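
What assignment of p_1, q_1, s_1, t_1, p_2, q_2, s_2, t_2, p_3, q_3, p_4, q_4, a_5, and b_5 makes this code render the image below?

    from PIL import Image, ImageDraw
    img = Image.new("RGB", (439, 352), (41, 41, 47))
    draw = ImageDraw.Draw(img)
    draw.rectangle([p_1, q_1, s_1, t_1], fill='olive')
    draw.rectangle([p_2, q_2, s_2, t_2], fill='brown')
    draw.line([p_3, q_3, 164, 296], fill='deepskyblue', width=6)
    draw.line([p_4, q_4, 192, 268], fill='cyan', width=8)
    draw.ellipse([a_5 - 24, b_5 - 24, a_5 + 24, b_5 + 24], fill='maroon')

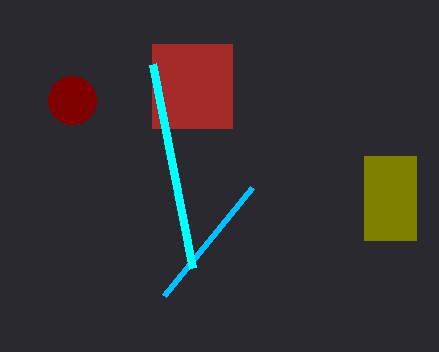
p_1 = 364
q_1 = 156
s_1 = 416
t_1 = 240
p_2 = 152
q_2 = 44
s_2 = 232
t_2 = 128
p_3 = 252
q_3 = 188
p_4 = 152
q_4 = 64
a_5 = 72
b_5 = 100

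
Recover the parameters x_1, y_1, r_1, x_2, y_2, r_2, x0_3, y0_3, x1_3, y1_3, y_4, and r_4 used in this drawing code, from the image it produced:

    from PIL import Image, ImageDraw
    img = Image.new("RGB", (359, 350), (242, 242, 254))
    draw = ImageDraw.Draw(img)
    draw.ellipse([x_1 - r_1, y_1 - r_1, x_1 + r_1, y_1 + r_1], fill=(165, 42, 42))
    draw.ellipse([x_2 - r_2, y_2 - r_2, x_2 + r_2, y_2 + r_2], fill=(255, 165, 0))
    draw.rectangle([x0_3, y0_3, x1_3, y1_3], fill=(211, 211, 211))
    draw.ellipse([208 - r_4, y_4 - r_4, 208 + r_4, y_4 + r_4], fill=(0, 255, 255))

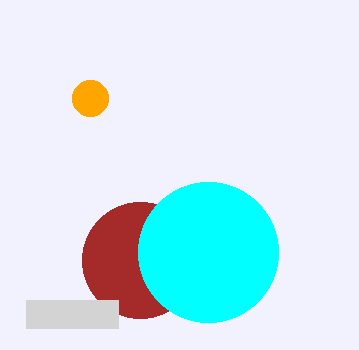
x_1 = 140, y_1 = 260, r_1 = 58, x_2 = 90, y_2 = 98, r_2 = 18, x0_3 = 26, y0_3 = 300, x1_3 = 118, y1_3 = 328, y_4 = 252, r_4 = 70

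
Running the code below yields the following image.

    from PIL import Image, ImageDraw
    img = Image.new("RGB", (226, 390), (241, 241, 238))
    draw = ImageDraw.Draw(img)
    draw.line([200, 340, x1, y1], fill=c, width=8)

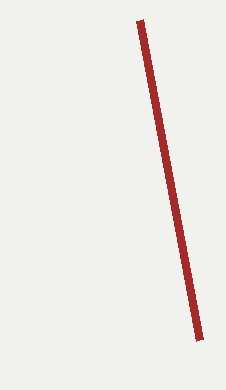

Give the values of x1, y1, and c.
x1 = 140; y1 = 20; c = 'brown'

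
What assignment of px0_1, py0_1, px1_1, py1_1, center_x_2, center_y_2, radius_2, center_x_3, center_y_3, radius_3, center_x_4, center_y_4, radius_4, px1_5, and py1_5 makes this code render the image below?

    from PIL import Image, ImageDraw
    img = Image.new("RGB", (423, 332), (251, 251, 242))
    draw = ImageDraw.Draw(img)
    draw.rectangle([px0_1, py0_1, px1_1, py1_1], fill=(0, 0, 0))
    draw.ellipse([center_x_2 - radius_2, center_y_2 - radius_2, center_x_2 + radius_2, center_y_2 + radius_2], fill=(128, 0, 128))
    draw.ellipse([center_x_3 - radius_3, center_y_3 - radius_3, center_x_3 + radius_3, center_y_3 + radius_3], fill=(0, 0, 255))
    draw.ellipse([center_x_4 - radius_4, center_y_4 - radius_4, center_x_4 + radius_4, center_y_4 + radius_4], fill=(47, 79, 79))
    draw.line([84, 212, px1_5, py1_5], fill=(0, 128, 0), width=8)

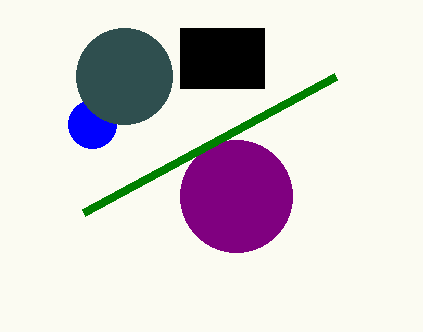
px0_1 = 180; py0_1 = 28; px1_1 = 264; py1_1 = 88; center_x_2 = 236; center_y_2 = 196; radius_2 = 56; center_x_3 = 92; center_y_3 = 124; radius_3 = 24; center_x_4 = 124; center_y_4 = 76; radius_4 = 48; px1_5 = 336; py1_5 = 76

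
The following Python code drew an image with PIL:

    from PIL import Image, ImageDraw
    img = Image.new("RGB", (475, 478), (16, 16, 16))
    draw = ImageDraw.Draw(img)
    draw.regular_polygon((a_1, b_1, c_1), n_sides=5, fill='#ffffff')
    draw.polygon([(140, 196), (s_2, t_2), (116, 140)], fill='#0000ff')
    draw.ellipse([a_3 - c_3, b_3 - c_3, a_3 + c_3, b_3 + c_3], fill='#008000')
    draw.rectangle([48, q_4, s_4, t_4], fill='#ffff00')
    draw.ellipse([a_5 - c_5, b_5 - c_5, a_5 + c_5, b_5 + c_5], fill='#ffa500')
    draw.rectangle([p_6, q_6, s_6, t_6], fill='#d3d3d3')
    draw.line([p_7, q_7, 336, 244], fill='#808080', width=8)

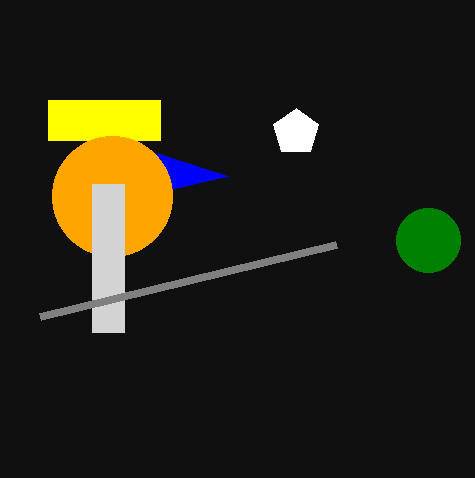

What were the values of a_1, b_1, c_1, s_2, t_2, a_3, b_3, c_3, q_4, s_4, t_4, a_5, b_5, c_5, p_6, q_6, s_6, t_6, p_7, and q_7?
a_1 = 296; b_1 = 132; c_1 = 24; s_2 = 228; t_2 = 176; a_3 = 428; b_3 = 240; c_3 = 32; q_4 = 100; s_4 = 160; t_4 = 140; a_5 = 112; b_5 = 196; c_5 = 60; p_6 = 92; q_6 = 184; s_6 = 124; t_6 = 332; p_7 = 40; q_7 = 316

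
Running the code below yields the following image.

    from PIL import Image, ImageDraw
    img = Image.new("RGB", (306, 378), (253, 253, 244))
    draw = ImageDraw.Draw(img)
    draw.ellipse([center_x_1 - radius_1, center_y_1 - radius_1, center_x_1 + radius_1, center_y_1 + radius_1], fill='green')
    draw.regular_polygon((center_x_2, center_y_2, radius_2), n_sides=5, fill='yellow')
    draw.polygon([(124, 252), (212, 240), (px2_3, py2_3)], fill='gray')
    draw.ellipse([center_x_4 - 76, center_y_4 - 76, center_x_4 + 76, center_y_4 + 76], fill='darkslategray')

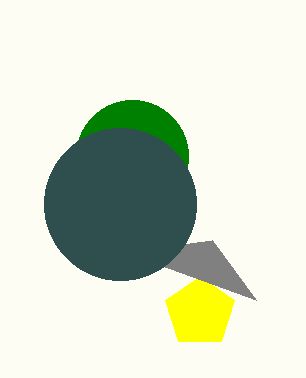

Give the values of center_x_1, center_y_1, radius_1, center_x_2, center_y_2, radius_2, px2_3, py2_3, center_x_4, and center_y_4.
center_x_1 = 132; center_y_1 = 156; radius_1 = 56; center_x_2 = 200; center_y_2 = 312; radius_2 = 36; px2_3 = 256; py2_3 = 300; center_x_4 = 120; center_y_4 = 204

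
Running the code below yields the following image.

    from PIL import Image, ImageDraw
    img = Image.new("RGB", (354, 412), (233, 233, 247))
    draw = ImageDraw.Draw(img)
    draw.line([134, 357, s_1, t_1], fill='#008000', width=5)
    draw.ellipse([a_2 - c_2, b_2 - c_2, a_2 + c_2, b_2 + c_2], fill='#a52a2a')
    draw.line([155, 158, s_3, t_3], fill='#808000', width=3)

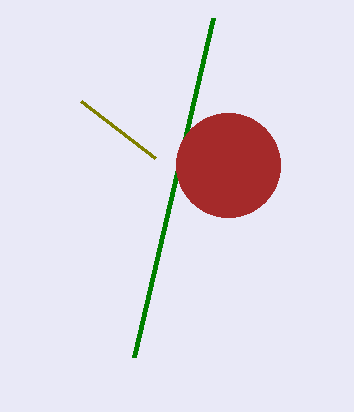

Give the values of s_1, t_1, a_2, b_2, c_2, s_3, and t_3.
s_1 = 213, t_1 = 18, a_2 = 228, b_2 = 165, c_2 = 52, s_3 = 81, t_3 = 101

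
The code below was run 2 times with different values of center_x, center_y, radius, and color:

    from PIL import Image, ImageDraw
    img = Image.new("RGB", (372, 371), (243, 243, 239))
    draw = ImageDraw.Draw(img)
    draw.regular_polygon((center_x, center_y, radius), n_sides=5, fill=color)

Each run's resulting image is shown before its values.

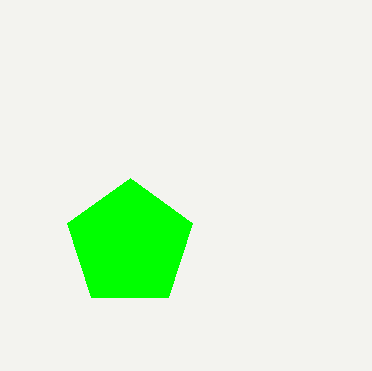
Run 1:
center_x = 130; center_y = 244; radius = 66; color = 'lime'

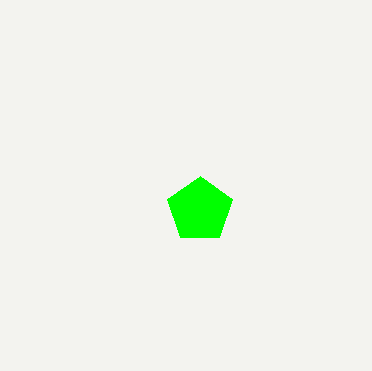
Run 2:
center_x = 200
center_y = 210
radius = 34
color = 'lime'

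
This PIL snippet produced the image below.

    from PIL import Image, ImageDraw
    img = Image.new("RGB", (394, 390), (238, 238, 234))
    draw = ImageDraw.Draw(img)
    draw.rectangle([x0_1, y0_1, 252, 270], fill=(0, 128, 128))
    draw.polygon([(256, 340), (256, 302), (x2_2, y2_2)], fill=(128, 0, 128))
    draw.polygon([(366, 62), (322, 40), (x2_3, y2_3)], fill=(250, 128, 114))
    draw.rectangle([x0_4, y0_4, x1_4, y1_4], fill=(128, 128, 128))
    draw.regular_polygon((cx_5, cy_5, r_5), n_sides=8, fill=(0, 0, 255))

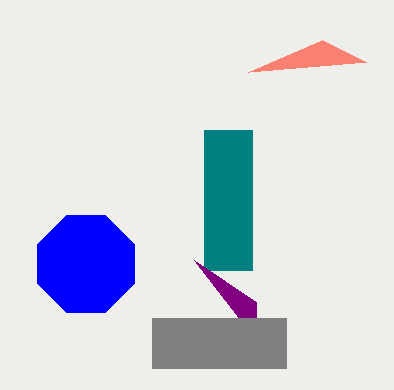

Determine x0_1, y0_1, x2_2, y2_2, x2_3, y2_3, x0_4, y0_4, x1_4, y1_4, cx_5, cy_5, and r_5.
x0_1 = 204
y0_1 = 130
x2_2 = 194
y2_2 = 260
x2_3 = 248
y2_3 = 72
x0_4 = 152
y0_4 = 318
x1_4 = 286
y1_4 = 368
cx_5 = 86
cy_5 = 264
r_5 = 52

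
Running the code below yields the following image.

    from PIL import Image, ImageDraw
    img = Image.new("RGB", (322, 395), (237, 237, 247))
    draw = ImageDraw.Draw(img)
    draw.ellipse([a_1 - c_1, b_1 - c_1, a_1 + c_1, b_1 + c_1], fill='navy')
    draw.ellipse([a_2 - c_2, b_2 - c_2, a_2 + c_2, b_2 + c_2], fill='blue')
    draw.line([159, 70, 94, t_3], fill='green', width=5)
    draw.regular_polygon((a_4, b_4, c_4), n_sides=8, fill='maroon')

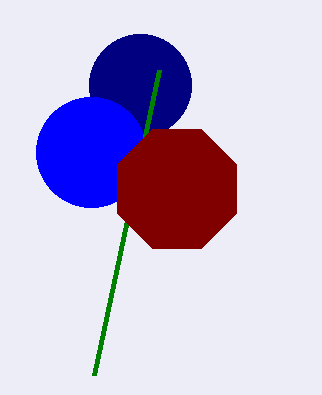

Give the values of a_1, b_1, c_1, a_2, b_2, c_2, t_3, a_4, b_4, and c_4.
a_1 = 140, b_1 = 85, c_1 = 51, a_2 = 91, b_2 = 152, c_2 = 55, t_3 = 375, a_4 = 177, b_4 = 189, c_4 = 64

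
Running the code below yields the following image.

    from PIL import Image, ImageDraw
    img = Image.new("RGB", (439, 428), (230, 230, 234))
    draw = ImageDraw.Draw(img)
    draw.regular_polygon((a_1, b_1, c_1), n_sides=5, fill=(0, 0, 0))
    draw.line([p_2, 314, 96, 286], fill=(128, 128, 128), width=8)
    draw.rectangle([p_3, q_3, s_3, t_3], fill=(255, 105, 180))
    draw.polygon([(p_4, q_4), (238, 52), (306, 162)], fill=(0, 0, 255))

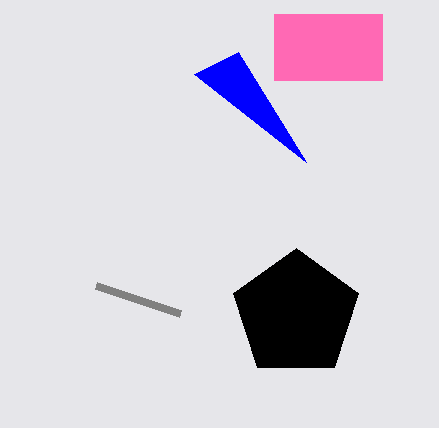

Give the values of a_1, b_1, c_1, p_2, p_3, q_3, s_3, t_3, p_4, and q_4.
a_1 = 296
b_1 = 314
c_1 = 66
p_2 = 180
p_3 = 274
q_3 = 14
s_3 = 382
t_3 = 80
p_4 = 194
q_4 = 74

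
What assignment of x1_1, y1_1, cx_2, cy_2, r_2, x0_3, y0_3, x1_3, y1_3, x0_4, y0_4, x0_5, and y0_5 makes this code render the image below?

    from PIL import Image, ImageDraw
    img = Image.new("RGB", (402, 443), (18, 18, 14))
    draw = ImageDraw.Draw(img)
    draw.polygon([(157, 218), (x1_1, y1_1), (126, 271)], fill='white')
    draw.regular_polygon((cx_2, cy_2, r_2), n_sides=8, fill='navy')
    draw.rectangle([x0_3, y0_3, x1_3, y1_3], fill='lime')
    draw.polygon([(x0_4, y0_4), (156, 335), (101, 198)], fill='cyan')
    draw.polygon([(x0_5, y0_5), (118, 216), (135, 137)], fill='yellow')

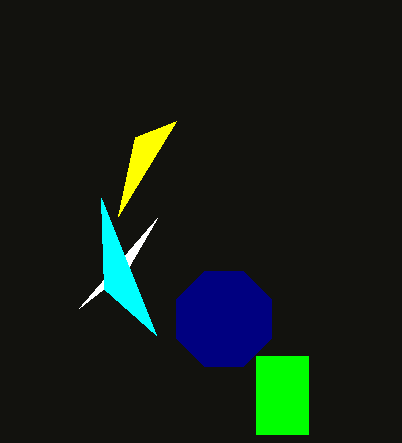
x1_1 = 79; y1_1 = 308; cx_2 = 224; cy_2 = 319; r_2 = 51; x0_3 = 256; y0_3 = 356; x1_3 = 308; y1_3 = 434; x0_4 = 104; y0_4 = 289; x0_5 = 176; y0_5 = 121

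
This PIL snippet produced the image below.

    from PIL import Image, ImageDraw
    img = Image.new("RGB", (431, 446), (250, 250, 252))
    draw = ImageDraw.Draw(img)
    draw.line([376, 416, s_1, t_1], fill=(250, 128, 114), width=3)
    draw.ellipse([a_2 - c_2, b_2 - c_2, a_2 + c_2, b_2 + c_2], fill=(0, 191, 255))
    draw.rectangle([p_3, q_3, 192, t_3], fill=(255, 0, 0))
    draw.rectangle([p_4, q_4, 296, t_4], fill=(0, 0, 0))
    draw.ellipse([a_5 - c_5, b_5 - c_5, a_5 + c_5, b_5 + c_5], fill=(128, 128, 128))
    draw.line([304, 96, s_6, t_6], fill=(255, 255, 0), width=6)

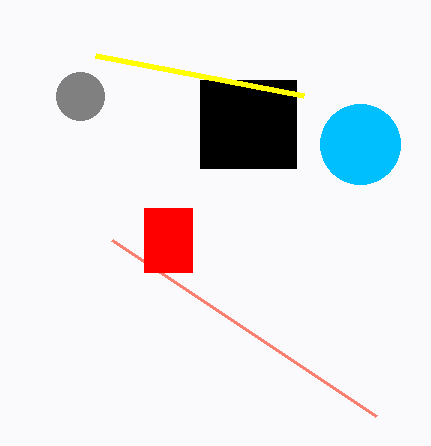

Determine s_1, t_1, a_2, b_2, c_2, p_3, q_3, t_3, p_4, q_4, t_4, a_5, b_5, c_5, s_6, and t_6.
s_1 = 112; t_1 = 240; a_2 = 360; b_2 = 144; c_2 = 40; p_3 = 144; q_3 = 208; t_3 = 272; p_4 = 200; q_4 = 80; t_4 = 168; a_5 = 80; b_5 = 96; c_5 = 24; s_6 = 96; t_6 = 56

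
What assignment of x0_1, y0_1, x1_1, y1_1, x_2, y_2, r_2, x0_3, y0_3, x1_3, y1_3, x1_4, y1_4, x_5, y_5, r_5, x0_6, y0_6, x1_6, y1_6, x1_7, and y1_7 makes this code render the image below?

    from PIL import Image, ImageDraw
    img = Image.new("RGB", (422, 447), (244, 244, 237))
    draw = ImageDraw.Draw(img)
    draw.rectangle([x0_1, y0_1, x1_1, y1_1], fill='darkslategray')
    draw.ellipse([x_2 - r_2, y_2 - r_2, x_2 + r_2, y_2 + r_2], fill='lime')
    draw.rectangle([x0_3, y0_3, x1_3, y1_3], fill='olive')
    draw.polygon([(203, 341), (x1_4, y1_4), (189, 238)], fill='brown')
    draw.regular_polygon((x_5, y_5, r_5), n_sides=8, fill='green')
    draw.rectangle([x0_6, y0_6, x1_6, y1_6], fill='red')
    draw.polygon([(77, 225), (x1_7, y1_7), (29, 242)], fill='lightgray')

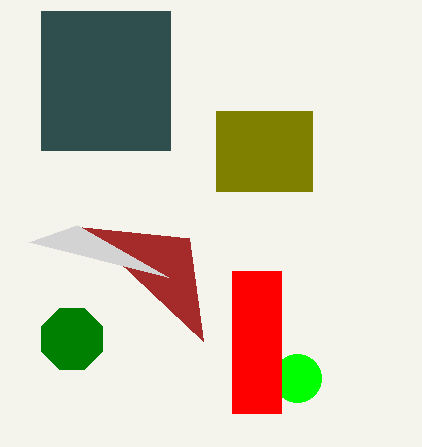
x0_1 = 41
y0_1 = 11
x1_1 = 170
y1_1 = 150
x_2 = 297
y_2 = 378
r_2 = 24
x0_3 = 216
y0_3 = 111
x1_3 = 312
y1_3 = 191
x1_4 = 82
y1_4 = 227
x_5 = 72
y_5 = 339
r_5 = 33
x0_6 = 232
y0_6 = 271
x1_6 = 281
y1_6 = 413
x1_7 = 168
y1_7 = 277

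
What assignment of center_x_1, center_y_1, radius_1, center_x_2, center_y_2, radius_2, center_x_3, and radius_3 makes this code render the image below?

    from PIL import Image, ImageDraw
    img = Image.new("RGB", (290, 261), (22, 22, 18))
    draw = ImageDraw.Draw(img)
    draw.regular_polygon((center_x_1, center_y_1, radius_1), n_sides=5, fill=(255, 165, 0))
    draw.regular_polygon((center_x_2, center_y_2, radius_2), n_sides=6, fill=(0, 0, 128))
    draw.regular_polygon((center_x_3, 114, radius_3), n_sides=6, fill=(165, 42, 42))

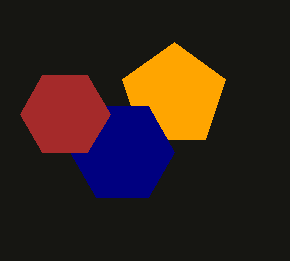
center_x_1 = 174
center_y_1 = 96
radius_1 = 54
center_x_2 = 122
center_y_2 = 152
radius_2 = 52
center_x_3 = 65
radius_3 = 45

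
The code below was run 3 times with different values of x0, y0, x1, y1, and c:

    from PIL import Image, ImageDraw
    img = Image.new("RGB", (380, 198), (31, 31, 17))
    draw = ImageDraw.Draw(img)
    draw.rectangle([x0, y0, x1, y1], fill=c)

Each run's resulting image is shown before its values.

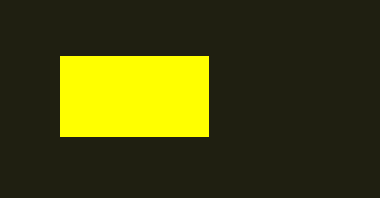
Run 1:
x0 = 60
y0 = 56
x1 = 208
y1 = 136
c = 'yellow'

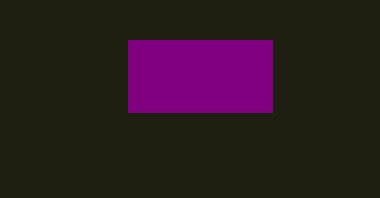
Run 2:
x0 = 128, y0 = 40, x1 = 272, y1 = 112, c = 'purple'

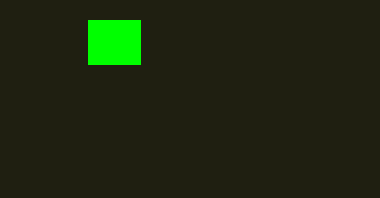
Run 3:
x0 = 88; y0 = 20; x1 = 140; y1 = 64; c = 'lime'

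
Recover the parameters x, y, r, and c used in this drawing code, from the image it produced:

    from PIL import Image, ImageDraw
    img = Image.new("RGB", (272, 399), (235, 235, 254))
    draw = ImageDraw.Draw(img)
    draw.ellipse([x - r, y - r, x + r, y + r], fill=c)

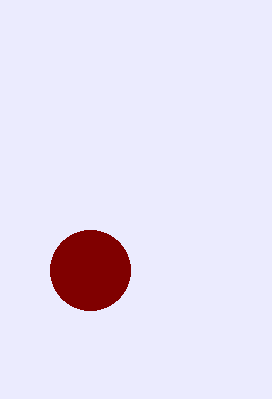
x = 90; y = 270; r = 40; c = 'maroon'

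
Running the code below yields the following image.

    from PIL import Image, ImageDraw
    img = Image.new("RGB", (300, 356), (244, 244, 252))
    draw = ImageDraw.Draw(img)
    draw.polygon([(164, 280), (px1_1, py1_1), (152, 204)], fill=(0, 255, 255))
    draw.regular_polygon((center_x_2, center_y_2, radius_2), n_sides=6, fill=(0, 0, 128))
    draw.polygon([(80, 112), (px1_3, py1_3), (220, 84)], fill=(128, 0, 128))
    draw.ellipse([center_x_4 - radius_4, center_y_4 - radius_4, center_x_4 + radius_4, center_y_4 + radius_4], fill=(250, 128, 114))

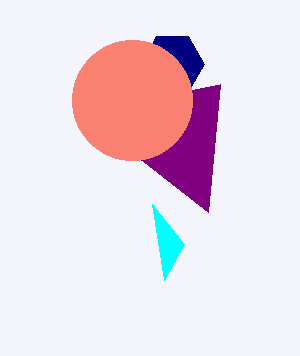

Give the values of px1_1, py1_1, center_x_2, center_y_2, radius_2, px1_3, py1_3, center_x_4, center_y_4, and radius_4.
px1_1 = 184, py1_1 = 244, center_x_2 = 172, center_y_2 = 64, radius_2 = 32, px1_3 = 208, py1_3 = 212, center_x_4 = 132, center_y_4 = 100, radius_4 = 60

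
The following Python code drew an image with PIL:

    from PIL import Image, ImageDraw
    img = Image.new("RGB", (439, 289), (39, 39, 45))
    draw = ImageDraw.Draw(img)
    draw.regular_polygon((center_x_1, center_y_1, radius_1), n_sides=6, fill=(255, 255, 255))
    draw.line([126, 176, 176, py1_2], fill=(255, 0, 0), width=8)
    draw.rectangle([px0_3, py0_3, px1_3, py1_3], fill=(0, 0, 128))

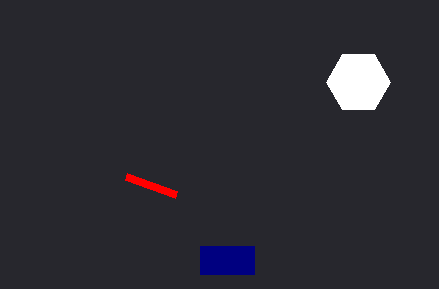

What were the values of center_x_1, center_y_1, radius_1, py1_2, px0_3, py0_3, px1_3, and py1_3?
center_x_1 = 358, center_y_1 = 82, radius_1 = 32, py1_2 = 194, px0_3 = 200, py0_3 = 246, px1_3 = 254, py1_3 = 274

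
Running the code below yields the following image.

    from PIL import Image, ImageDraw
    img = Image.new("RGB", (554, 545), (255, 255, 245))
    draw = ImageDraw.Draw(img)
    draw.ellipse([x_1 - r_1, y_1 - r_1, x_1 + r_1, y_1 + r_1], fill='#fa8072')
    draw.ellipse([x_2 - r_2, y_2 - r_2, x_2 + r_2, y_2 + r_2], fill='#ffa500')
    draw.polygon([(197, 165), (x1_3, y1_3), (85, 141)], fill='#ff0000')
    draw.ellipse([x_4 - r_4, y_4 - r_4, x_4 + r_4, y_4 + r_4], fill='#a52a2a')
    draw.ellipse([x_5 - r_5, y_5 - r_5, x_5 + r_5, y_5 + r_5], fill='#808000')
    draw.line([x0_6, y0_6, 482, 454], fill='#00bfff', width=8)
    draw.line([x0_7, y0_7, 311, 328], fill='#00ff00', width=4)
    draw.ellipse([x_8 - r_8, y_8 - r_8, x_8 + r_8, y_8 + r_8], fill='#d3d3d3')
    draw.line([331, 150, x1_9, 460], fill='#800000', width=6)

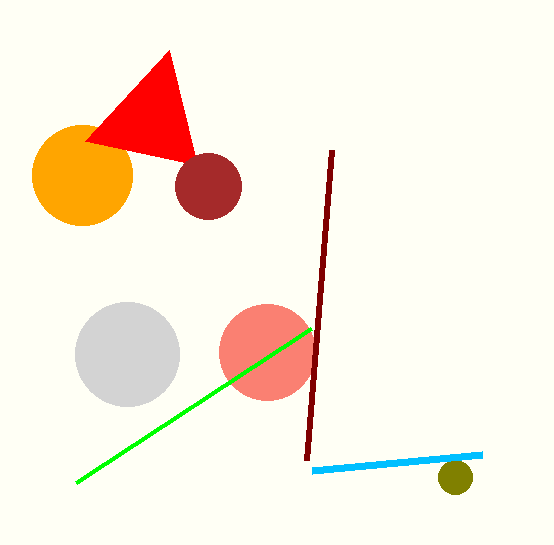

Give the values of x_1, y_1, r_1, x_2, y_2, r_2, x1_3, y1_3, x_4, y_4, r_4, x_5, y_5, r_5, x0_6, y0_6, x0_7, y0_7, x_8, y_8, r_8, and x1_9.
x_1 = 267, y_1 = 352, r_1 = 48, x_2 = 82, y_2 = 175, r_2 = 50, x1_3 = 169, y1_3 = 50, x_4 = 208, y_4 = 186, r_4 = 33, x_5 = 455, y_5 = 477, r_5 = 17, x0_6 = 312, y0_6 = 470, x0_7 = 76, y0_7 = 482, x_8 = 127, y_8 = 354, r_8 = 52, x1_9 = 306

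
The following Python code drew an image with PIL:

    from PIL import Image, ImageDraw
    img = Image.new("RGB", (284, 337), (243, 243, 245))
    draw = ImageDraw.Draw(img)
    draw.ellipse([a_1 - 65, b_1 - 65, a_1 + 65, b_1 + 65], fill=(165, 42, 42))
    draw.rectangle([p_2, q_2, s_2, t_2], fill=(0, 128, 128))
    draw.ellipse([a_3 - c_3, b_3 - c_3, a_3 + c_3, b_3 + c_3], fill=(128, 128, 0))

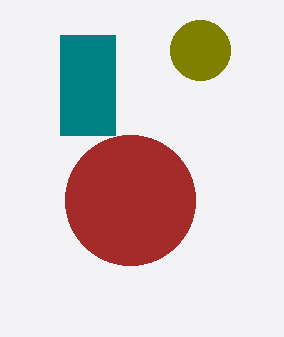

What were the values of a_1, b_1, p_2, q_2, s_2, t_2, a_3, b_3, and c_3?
a_1 = 130
b_1 = 200
p_2 = 60
q_2 = 35
s_2 = 115
t_2 = 135
a_3 = 200
b_3 = 50
c_3 = 30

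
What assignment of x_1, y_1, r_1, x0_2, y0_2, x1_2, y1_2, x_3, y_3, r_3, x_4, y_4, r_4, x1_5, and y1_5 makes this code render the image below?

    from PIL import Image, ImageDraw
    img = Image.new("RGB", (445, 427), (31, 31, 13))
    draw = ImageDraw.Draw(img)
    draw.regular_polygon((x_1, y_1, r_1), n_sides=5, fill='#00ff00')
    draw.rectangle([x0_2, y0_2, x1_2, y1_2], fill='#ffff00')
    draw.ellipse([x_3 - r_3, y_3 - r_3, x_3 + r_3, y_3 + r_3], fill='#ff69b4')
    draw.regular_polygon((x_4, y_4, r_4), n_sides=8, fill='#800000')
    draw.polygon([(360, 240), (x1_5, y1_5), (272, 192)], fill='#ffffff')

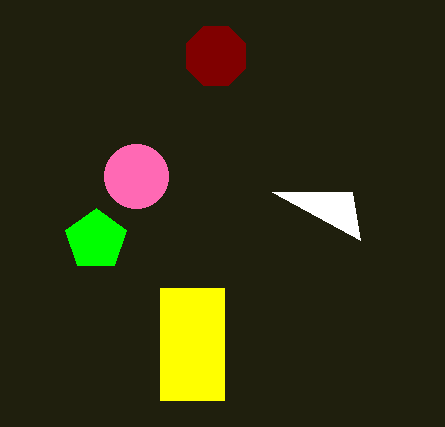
x_1 = 96; y_1 = 240; r_1 = 32; x0_2 = 160; y0_2 = 288; x1_2 = 224; y1_2 = 400; x_3 = 136; y_3 = 176; r_3 = 32; x_4 = 216; y_4 = 56; r_4 = 32; x1_5 = 352; y1_5 = 192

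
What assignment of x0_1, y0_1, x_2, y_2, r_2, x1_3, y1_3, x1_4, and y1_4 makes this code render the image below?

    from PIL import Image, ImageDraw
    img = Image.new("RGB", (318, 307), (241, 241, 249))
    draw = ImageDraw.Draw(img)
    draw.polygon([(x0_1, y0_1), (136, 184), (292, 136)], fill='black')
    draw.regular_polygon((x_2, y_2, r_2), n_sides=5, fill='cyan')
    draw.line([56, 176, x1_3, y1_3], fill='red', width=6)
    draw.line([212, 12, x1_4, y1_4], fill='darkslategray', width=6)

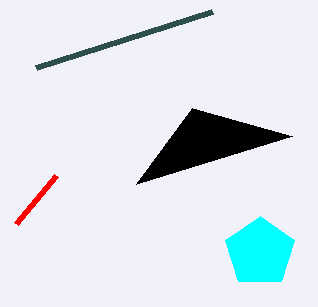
x0_1 = 192; y0_1 = 108; x_2 = 260; y_2 = 252; r_2 = 36; x1_3 = 16; y1_3 = 224; x1_4 = 36; y1_4 = 68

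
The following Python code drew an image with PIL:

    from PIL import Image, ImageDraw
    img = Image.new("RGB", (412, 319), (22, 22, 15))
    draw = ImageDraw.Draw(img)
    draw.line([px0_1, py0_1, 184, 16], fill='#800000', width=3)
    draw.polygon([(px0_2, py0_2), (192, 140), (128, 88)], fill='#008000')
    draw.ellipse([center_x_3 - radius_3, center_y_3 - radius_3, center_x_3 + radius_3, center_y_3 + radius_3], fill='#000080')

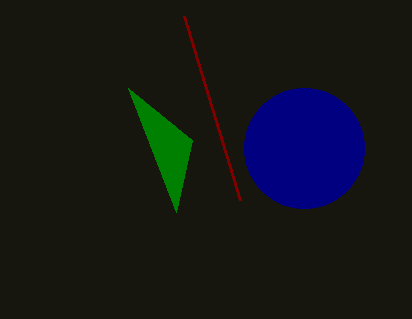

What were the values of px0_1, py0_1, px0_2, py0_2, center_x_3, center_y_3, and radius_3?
px0_1 = 240
py0_1 = 200
px0_2 = 176
py0_2 = 212
center_x_3 = 304
center_y_3 = 148
radius_3 = 60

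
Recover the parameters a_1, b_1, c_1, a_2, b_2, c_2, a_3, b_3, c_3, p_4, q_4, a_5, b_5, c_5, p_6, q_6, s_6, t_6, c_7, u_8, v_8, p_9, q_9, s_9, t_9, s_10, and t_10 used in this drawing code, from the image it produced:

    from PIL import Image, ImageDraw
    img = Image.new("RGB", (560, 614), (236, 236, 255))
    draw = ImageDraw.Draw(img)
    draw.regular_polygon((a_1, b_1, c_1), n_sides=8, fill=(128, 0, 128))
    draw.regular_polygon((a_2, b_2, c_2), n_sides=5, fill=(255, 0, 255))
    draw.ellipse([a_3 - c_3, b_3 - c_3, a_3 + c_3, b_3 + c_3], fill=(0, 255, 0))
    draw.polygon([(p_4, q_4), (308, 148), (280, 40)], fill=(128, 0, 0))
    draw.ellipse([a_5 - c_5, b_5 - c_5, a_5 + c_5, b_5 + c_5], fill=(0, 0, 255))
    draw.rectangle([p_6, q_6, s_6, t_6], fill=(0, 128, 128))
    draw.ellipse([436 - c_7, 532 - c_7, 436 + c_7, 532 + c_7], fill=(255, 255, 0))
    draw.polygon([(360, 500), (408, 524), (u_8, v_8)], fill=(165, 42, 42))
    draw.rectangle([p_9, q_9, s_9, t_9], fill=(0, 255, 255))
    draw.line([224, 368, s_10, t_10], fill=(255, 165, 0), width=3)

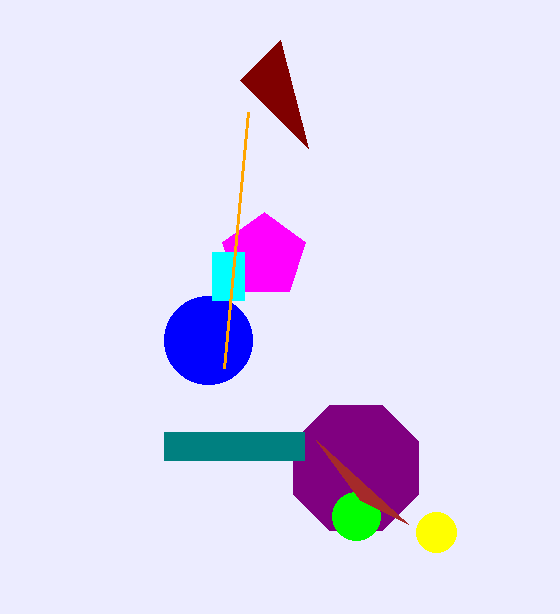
a_1 = 356, b_1 = 468, c_1 = 68, a_2 = 264, b_2 = 256, c_2 = 44, a_3 = 356, b_3 = 516, c_3 = 24, p_4 = 240, q_4 = 80, a_5 = 208, b_5 = 340, c_5 = 44, p_6 = 164, q_6 = 432, s_6 = 304, t_6 = 460, c_7 = 20, u_8 = 316, v_8 = 440, p_9 = 212, q_9 = 252, s_9 = 244, t_9 = 300, s_10 = 248, t_10 = 112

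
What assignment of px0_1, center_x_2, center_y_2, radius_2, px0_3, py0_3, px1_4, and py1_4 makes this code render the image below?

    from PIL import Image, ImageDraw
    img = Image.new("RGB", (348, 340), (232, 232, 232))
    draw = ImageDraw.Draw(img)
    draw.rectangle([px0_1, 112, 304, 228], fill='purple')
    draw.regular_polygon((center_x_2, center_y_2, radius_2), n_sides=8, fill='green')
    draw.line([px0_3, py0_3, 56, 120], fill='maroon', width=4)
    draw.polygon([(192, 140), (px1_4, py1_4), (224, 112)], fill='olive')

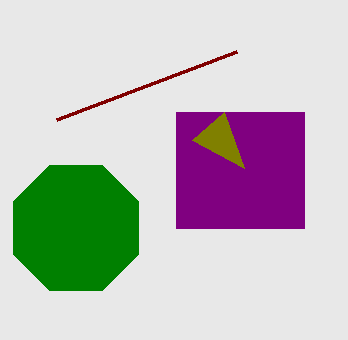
px0_1 = 176; center_x_2 = 76; center_y_2 = 228; radius_2 = 68; px0_3 = 236; py0_3 = 52; px1_4 = 244; py1_4 = 168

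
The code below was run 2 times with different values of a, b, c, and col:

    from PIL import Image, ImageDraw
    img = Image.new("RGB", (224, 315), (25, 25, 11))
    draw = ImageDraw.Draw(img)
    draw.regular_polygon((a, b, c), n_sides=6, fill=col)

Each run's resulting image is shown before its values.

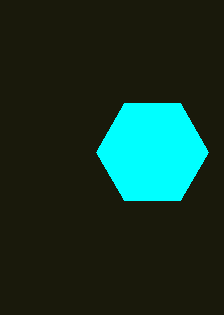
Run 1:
a = 152
b = 152
c = 56
col = 'cyan'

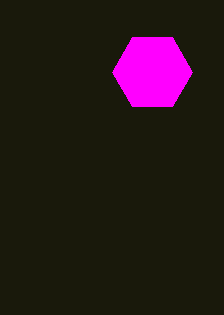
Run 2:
a = 152; b = 72; c = 40; col = 'magenta'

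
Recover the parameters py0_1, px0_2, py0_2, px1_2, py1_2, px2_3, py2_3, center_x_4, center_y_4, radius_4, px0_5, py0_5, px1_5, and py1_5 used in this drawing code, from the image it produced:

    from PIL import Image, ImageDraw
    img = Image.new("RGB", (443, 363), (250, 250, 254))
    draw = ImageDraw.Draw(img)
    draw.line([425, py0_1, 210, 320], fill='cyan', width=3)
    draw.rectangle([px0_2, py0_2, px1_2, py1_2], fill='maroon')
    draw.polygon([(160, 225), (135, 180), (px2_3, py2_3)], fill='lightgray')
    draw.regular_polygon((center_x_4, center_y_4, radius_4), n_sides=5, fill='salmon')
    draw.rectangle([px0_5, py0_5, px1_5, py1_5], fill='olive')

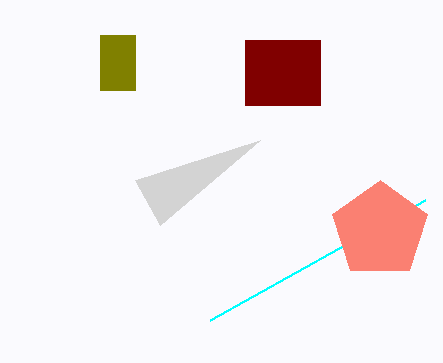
py0_1 = 200, px0_2 = 245, py0_2 = 40, px1_2 = 320, py1_2 = 105, px2_3 = 260, py2_3 = 140, center_x_4 = 380, center_y_4 = 230, radius_4 = 50, px0_5 = 100, py0_5 = 35, px1_5 = 135, py1_5 = 90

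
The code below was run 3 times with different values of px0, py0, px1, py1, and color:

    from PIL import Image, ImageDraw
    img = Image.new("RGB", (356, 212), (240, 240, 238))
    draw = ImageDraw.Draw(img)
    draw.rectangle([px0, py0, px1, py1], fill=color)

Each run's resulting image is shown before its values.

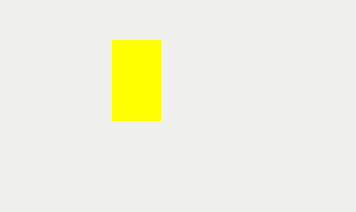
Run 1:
px0 = 112; py0 = 40; px1 = 160; py1 = 120; color = 'yellow'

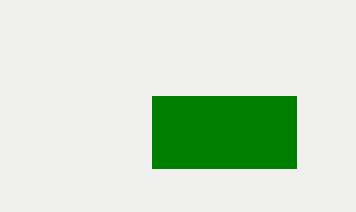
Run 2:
px0 = 152, py0 = 96, px1 = 296, py1 = 168, color = 'green'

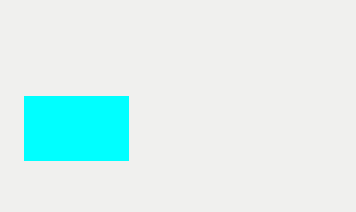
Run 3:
px0 = 24, py0 = 96, px1 = 128, py1 = 160, color = 'cyan'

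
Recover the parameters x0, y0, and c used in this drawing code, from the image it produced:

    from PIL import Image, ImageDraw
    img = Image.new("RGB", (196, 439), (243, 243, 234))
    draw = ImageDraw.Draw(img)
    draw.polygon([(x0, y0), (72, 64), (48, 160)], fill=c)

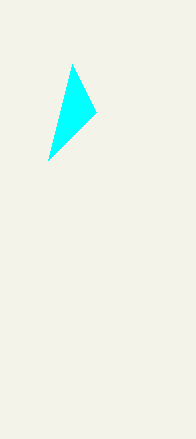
x0 = 96
y0 = 112
c = 'cyan'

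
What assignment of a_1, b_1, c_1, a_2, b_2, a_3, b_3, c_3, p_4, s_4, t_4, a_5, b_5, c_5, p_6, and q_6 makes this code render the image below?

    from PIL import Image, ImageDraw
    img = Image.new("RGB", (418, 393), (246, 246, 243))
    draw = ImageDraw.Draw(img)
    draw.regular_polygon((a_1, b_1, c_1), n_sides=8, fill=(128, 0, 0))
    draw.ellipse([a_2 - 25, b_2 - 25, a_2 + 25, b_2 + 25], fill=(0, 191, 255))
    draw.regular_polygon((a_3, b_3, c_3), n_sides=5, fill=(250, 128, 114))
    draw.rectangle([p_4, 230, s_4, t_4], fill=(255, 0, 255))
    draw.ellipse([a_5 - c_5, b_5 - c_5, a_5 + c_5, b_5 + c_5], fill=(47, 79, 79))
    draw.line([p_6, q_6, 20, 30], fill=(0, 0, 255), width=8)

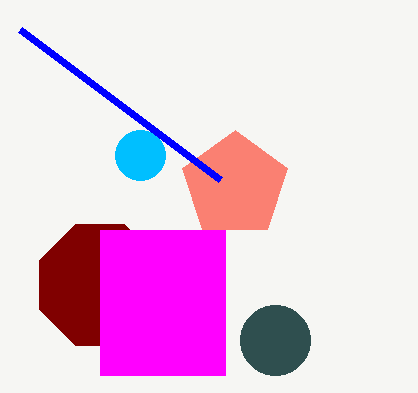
a_1 = 100, b_1 = 285, c_1 = 65, a_2 = 140, b_2 = 155, a_3 = 235, b_3 = 185, c_3 = 55, p_4 = 100, s_4 = 225, t_4 = 375, a_5 = 275, b_5 = 340, c_5 = 35, p_6 = 220, q_6 = 180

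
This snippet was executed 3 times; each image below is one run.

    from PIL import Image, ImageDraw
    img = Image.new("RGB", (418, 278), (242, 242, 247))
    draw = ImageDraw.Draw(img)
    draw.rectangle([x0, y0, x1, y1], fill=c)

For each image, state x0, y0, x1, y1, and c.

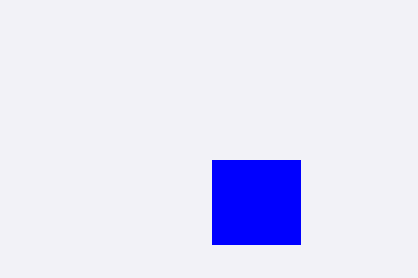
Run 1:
x0 = 212, y0 = 160, x1 = 300, y1 = 244, c = 'blue'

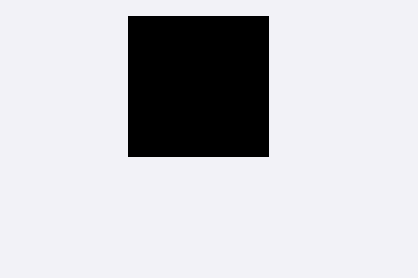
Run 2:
x0 = 128
y0 = 16
x1 = 268
y1 = 156
c = 'black'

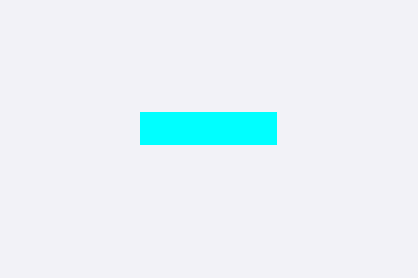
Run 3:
x0 = 140; y0 = 112; x1 = 276; y1 = 144; c = 'cyan'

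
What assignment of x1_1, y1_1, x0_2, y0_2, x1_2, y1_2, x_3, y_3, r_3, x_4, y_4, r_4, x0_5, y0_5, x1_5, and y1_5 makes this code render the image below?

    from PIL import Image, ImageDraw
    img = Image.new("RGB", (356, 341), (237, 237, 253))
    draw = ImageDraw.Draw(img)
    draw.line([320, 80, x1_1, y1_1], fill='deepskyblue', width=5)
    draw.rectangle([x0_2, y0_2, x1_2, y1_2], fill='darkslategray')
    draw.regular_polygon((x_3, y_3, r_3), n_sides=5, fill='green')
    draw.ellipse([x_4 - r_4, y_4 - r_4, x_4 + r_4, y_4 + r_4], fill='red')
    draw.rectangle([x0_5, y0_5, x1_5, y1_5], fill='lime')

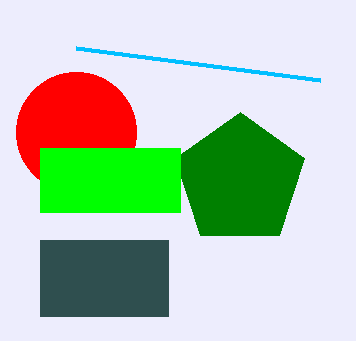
x1_1 = 76
y1_1 = 48
x0_2 = 40
y0_2 = 240
x1_2 = 168
y1_2 = 316
x_3 = 240
y_3 = 180
r_3 = 68
x_4 = 76
y_4 = 132
r_4 = 60
x0_5 = 40
y0_5 = 148
x1_5 = 180
y1_5 = 212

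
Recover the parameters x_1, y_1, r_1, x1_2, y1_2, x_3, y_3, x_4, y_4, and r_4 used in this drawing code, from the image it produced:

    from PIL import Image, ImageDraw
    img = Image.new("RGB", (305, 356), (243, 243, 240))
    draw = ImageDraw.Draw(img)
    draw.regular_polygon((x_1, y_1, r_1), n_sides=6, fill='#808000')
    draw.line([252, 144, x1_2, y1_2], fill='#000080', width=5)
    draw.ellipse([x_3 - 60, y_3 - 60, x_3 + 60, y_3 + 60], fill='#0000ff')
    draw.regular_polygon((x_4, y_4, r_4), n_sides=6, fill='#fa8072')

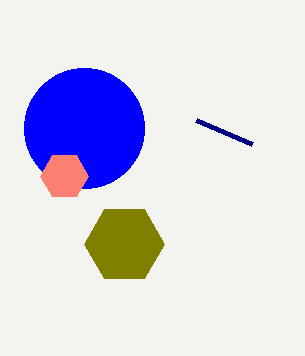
x_1 = 124, y_1 = 244, r_1 = 40, x1_2 = 196, y1_2 = 120, x_3 = 84, y_3 = 128, x_4 = 64, y_4 = 176, r_4 = 24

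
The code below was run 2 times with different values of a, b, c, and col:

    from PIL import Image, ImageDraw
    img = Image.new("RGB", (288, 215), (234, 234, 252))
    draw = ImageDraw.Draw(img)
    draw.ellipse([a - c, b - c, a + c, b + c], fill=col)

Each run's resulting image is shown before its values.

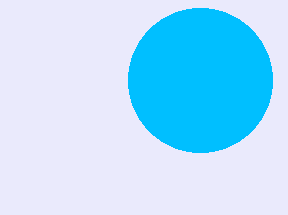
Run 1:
a = 200
b = 80
c = 72
col = 'deepskyblue'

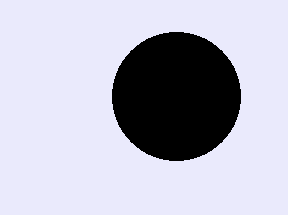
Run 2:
a = 176
b = 96
c = 64
col = 'black'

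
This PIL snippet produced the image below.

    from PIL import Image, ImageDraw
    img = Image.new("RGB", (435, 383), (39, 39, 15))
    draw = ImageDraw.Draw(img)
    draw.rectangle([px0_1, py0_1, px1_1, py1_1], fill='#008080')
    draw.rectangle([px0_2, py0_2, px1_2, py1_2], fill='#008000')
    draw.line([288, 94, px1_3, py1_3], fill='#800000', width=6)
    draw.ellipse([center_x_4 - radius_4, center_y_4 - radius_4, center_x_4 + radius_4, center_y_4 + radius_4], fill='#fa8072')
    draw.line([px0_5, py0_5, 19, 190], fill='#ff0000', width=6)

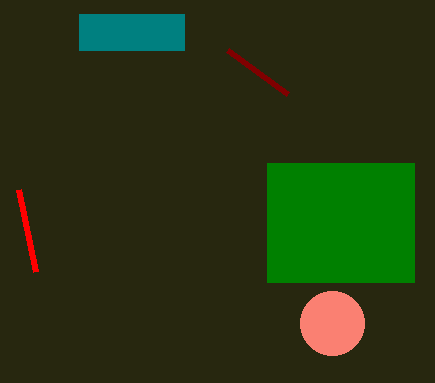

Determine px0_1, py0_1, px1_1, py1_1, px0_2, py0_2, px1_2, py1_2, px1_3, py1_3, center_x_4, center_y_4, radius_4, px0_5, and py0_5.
px0_1 = 79
py0_1 = 14
px1_1 = 184
py1_1 = 50
px0_2 = 267
py0_2 = 163
px1_2 = 414
py1_2 = 282
px1_3 = 228
py1_3 = 50
center_x_4 = 332
center_y_4 = 323
radius_4 = 32
px0_5 = 36
py0_5 = 272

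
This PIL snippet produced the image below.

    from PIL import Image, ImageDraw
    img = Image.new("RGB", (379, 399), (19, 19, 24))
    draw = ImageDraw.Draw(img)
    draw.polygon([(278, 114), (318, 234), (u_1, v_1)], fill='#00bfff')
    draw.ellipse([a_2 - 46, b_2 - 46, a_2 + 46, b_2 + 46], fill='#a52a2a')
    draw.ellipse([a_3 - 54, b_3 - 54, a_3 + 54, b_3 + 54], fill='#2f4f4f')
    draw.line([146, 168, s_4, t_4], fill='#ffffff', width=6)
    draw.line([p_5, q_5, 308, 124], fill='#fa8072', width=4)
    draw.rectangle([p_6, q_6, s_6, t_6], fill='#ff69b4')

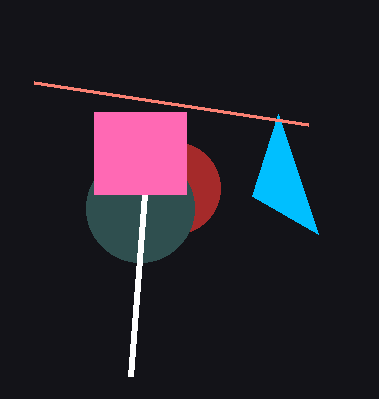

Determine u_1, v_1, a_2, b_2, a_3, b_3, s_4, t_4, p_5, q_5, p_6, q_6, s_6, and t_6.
u_1 = 252; v_1 = 196; a_2 = 174; b_2 = 188; a_3 = 140; b_3 = 208; s_4 = 130; t_4 = 376; p_5 = 34; q_5 = 82; p_6 = 94; q_6 = 112; s_6 = 186; t_6 = 194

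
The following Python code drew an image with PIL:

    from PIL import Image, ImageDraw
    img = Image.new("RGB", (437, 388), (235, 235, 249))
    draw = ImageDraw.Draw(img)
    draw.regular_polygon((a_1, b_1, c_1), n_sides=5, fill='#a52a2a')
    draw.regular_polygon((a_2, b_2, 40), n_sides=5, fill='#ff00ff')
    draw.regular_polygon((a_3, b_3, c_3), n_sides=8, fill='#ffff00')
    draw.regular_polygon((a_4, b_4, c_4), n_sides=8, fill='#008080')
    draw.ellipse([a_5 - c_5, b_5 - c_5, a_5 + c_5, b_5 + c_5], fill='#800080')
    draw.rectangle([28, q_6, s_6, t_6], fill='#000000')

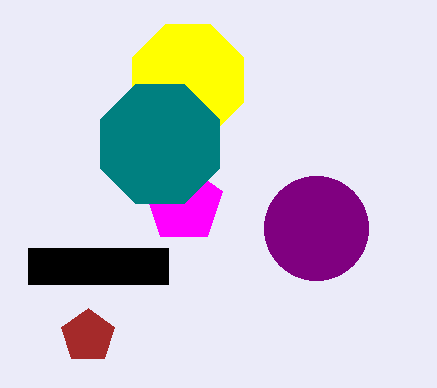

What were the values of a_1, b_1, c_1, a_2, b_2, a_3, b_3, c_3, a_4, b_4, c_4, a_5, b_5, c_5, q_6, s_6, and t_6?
a_1 = 88, b_1 = 336, c_1 = 28, a_2 = 184, b_2 = 204, a_3 = 188, b_3 = 80, c_3 = 60, a_4 = 160, b_4 = 144, c_4 = 64, a_5 = 316, b_5 = 228, c_5 = 52, q_6 = 248, s_6 = 168, t_6 = 284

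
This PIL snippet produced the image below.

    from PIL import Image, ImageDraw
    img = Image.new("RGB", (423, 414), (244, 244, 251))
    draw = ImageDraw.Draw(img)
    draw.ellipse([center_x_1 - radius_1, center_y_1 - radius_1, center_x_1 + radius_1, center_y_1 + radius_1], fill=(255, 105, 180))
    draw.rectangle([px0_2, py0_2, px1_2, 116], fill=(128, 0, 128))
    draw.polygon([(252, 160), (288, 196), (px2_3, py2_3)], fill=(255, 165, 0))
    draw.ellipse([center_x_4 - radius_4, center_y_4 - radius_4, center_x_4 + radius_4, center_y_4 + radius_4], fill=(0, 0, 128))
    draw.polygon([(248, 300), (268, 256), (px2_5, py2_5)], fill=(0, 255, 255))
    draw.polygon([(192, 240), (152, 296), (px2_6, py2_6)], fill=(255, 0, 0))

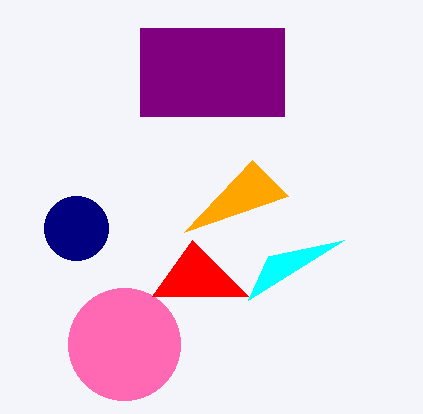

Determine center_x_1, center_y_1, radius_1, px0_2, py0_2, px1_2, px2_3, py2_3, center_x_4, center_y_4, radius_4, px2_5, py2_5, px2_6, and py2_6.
center_x_1 = 124, center_y_1 = 344, radius_1 = 56, px0_2 = 140, py0_2 = 28, px1_2 = 284, px2_3 = 184, py2_3 = 232, center_x_4 = 76, center_y_4 = 228, radius_4 = 32, px2_5 = 344, py2_5 = 240, px2_6 = 248, py2_6 = 296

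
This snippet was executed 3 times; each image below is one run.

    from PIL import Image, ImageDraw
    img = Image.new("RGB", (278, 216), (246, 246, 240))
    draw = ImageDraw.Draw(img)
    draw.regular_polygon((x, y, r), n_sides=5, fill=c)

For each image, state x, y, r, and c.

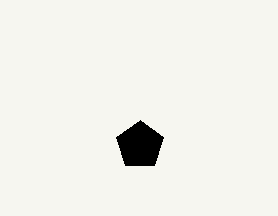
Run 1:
x = 140; y = 145; r = 25; c = 'black'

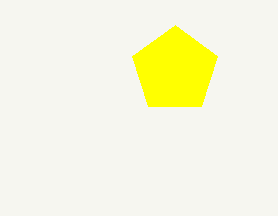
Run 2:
x = 175
y = 70
r = 45
c = 'yellow'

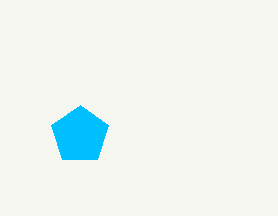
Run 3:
x = 80; y = 135; r = 30; c = 'deepskyblue'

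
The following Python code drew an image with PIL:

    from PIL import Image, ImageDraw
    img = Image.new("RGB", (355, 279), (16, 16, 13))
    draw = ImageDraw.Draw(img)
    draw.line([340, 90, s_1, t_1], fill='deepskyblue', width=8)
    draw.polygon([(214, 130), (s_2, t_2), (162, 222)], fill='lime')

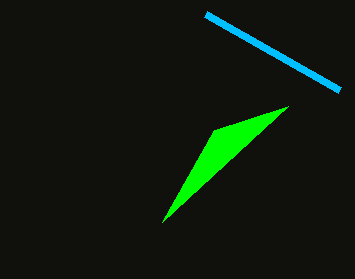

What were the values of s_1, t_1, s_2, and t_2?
s_1 = 206; t_1 = 14; s_2 = 288; t_2 = 106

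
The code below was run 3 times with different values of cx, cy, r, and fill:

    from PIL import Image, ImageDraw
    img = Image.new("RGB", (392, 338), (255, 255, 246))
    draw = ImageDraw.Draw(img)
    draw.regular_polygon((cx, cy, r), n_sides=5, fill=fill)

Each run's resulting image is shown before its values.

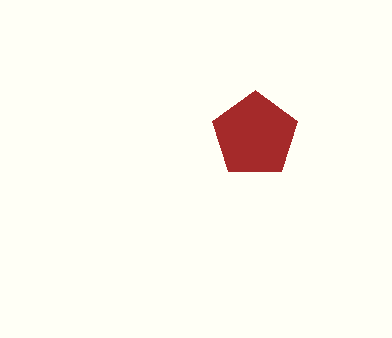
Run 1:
cx = 255; cy = 135; r = 45; fill = 'brown'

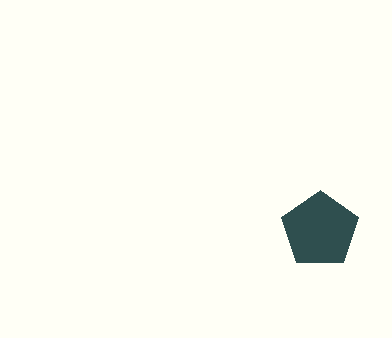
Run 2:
cx = 320; cy = 230; r = 40; fill = 'darkslategray'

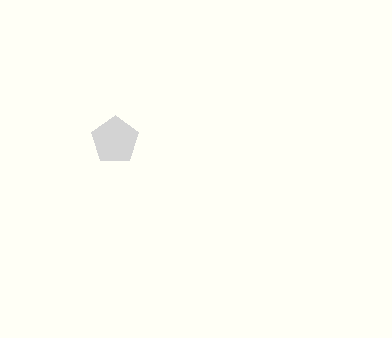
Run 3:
cx = 115, cy = 140, r = 25, fill = 'lightgray'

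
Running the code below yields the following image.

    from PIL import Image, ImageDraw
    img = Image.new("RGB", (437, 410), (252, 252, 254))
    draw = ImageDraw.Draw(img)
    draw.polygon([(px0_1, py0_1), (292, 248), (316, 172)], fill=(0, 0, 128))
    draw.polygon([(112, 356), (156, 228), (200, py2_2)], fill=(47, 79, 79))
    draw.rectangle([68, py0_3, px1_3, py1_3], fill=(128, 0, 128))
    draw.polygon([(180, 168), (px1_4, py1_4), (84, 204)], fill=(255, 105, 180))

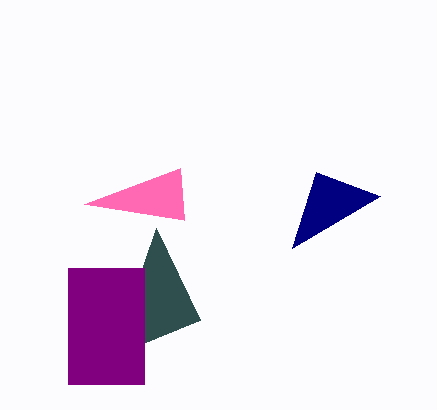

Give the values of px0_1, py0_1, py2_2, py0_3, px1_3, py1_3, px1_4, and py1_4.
px0_1 = 380, py0_1 = 196, py2_2 = 320, py0_3 = 268, px1_3 = 144, py1_3 = 384, px1_4 = 184, py1_4 = 220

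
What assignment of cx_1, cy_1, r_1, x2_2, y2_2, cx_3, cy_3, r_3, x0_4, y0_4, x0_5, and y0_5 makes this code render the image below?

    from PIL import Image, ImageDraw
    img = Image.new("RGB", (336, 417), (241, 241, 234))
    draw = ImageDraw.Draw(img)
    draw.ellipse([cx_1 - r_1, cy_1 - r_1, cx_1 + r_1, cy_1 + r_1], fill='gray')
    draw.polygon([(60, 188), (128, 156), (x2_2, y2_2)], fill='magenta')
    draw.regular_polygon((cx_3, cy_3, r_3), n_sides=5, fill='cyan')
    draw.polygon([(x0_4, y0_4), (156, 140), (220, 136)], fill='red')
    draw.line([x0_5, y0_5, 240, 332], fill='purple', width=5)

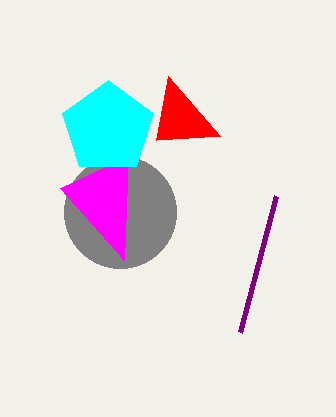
cx_1 = 120
cy_1 = 212
r_1 = 56
x2_2 = 124
y2_2 = 260
cx_3 = 108
cy_3 = 128
r_3 = 48
x0_4 = 168
y0_4 = 76
x0_5 = 276
y0_5 = 196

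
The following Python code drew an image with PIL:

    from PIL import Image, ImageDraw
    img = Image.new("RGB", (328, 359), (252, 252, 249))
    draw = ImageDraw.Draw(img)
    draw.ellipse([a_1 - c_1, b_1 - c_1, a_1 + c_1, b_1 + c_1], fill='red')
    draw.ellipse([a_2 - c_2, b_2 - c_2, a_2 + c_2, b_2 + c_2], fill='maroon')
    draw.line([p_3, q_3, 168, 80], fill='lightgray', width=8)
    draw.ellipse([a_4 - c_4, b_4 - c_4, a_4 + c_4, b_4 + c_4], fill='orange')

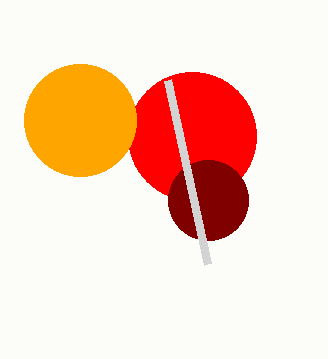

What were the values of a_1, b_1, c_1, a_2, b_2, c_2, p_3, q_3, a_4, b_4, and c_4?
a_1 = 192; b_1 = 136; c_1 = 64; a_2 = 208; b_2 = 200; c_2 = 40; p_3 = 208; q_3 = 264; a_4 = 80; b_4 = 120; c_4 = 56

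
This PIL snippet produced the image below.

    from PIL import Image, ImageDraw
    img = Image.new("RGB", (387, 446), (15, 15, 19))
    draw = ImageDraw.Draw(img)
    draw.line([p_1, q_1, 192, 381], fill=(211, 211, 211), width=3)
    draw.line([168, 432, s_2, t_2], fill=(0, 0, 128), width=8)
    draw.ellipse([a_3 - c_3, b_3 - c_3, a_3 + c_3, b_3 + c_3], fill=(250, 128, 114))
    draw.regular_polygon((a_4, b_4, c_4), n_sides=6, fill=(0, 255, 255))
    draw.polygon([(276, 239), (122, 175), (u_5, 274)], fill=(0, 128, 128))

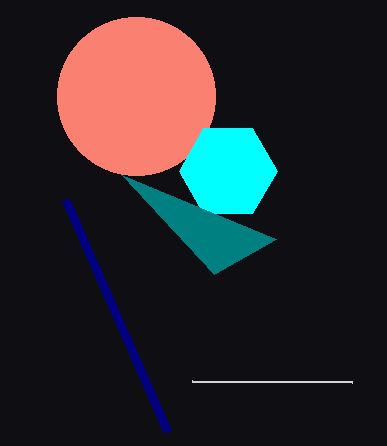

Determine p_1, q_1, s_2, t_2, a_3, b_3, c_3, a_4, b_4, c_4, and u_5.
p_1 = 352, q_1 = 382, s_2 = 66, t_2 = 200, a_3 = 136, b_3 = 96, c_3 = 79, a_4 = 228, b_4 = 171, c_4 = 49, u_5 = 214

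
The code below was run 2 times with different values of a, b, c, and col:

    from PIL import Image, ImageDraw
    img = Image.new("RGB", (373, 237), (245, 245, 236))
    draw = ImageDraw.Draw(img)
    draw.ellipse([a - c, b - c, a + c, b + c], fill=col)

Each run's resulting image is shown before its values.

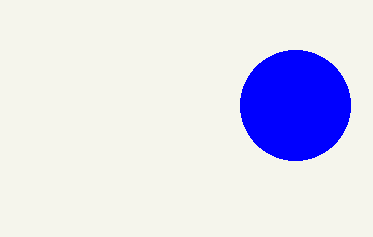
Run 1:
a = 295, b = 105, c = 55, col = 'blue'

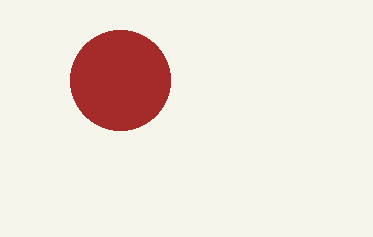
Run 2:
a = 120; b = 80; c = 50; col = 'brown'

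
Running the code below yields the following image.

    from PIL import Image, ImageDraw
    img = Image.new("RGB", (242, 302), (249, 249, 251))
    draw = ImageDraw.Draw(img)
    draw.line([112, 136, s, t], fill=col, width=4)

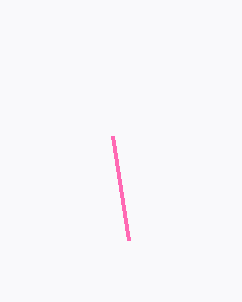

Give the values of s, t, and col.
s = 128, t = 240, col = 'hotpink'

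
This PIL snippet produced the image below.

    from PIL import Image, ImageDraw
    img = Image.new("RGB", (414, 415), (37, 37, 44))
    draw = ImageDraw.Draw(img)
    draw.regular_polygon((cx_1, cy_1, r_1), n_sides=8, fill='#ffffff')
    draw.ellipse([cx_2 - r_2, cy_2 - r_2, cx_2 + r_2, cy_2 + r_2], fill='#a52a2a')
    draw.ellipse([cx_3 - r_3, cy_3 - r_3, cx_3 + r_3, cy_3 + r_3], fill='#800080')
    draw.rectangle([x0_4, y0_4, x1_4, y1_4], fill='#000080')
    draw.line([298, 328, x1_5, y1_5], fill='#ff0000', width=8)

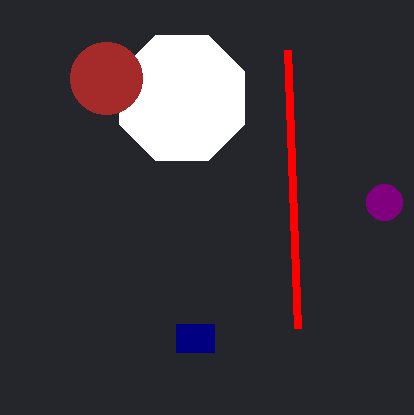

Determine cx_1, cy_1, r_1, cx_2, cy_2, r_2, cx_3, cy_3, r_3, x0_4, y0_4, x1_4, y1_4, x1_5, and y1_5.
cx_1 = 182, cy_1 = 98, r_1 = 68, cx_2 = 106, cy_2 = 78, r_2 = 36, cx_3 = 384, cy_3 = 202, r_3 = 18, x0_4 = 176, y0_4 = 324, x1_4 = 214, y1_4 = 352, x1_5 = 288, y1_5 = 50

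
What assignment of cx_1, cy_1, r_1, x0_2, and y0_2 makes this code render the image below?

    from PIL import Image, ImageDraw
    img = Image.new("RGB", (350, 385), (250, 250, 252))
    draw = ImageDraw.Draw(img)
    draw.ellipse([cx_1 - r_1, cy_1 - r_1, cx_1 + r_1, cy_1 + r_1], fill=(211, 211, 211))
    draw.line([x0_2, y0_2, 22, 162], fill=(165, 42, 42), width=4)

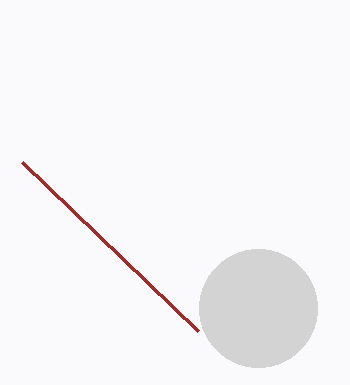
cx_1 = 258
cy_1 = 308
r_1 = 59
x0_2 = 198
y0_2 = 331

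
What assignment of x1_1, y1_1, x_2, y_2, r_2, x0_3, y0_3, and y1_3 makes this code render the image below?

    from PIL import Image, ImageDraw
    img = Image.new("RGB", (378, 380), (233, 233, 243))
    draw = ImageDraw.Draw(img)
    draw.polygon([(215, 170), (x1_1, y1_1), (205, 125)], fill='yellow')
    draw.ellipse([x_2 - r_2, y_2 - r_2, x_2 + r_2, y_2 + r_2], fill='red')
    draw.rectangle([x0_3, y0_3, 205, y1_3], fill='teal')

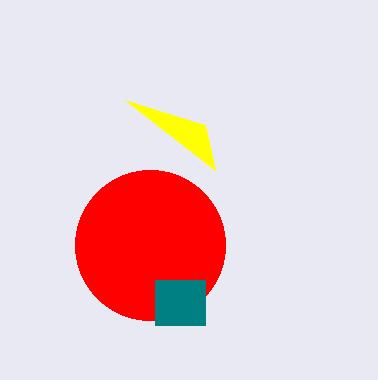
x1_1 = 125; y1_1 = 100; x_2 = 150; y_2 = 245; r_2 = 75; x0_3 = 155; y0_3 = 280; y1_3 = 325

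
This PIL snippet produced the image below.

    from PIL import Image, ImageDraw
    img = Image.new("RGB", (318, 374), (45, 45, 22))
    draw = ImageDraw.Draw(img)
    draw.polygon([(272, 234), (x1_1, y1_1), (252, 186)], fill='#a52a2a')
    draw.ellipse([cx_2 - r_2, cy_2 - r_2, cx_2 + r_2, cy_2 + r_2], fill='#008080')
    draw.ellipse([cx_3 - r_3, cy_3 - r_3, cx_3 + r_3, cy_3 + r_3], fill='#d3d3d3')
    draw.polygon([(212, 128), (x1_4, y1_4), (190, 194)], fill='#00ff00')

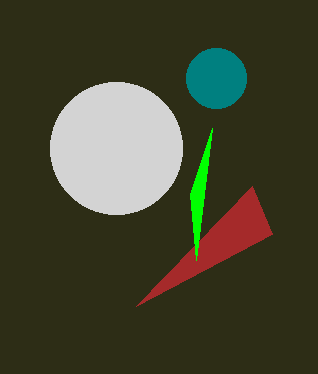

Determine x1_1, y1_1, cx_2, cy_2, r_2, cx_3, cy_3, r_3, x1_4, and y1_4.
x1_1 = 136
y1_1 = 306
cx_2 = 216
cy_2 = 78
r_2 = 30
cx_3 = 116
cy_3 = 148
r_3 = 66
x1_4 = 196
y1_4 = 260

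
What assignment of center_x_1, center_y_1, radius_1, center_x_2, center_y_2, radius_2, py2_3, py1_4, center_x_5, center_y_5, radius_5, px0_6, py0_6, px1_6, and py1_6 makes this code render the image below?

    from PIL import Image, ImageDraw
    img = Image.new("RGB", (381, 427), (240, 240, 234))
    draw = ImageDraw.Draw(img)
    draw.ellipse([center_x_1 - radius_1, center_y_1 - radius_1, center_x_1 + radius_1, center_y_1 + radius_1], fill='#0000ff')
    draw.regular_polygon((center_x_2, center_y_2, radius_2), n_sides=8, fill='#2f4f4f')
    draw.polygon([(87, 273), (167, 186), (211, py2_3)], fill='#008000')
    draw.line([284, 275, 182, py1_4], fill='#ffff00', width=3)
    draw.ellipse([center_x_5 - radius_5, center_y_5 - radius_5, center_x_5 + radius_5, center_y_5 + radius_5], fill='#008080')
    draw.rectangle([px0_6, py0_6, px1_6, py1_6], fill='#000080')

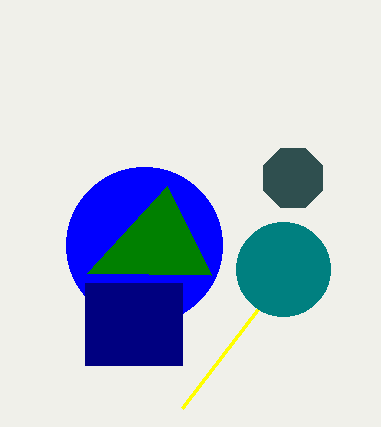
center_x_1 = 144, center_y_1 = 245, radius_1 = 78, center_x_2 = 293, center_y_2 = 178, radius_2 = 32, py2_3 = 275, py1_4 = 408, center_x_5 = 283, center_y_5 = 269, radius_5 = 47, px0_6 = 85, py0_6 = 283, px1_6 = 182, py1_6 = 365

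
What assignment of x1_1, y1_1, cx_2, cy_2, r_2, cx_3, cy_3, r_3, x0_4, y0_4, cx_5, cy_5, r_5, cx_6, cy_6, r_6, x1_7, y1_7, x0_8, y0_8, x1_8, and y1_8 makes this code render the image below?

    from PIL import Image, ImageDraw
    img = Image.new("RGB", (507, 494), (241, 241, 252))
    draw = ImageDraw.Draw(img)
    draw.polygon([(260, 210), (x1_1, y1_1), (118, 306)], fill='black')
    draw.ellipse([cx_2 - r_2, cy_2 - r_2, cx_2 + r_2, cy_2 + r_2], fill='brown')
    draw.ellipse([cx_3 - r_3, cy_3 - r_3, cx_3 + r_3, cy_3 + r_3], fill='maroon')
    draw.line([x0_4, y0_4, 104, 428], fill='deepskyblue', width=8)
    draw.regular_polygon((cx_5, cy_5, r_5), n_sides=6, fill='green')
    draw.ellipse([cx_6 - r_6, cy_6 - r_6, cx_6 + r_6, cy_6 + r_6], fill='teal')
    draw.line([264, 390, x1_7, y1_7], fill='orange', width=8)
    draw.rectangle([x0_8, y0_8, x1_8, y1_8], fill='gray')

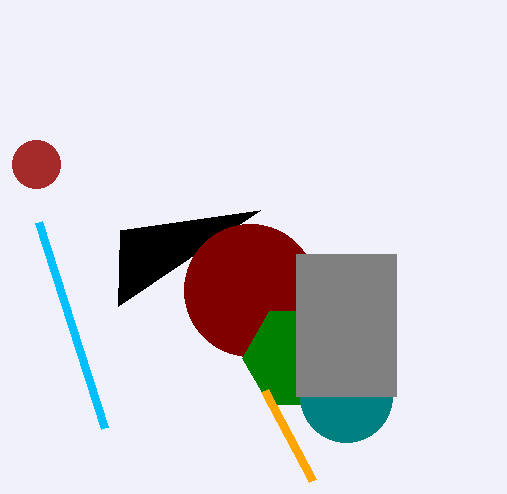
x1_1 = 120; y1_1 = 230; cx_2 = 36; cy_2 = 164; r_2 = 24; cx_3 = 250; cy_3 = 290; r_3 = 66; x0_4 = 38; y0_4 = 222; cx_5 = 296; cy_5 = 358; r_5 = 54; cx_6 = 346; cy_6 = 396; r_6 = 46; x1_7 = 312; y1_7 = 480; x0_8 = 296; y0_8 = 254; x1_8 = 396; y1_8 = 396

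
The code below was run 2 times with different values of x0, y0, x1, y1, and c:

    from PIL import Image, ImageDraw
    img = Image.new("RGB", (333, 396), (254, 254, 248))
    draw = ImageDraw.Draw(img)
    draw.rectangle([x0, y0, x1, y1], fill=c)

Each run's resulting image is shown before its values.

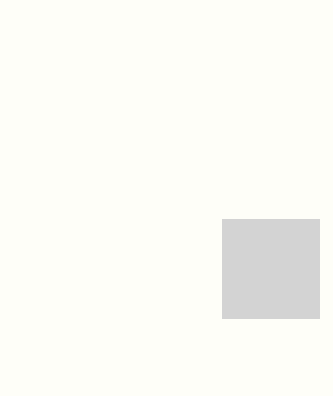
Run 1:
x0 = 222
y0 = 219
x1 = 319
y1 = 318
c = 'lightgray'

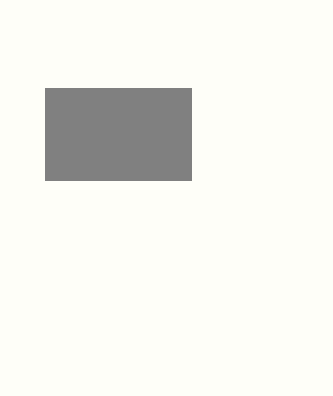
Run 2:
x0 = 45, y0 = 88, x1 = 191, y1 = 180, c = 'gray'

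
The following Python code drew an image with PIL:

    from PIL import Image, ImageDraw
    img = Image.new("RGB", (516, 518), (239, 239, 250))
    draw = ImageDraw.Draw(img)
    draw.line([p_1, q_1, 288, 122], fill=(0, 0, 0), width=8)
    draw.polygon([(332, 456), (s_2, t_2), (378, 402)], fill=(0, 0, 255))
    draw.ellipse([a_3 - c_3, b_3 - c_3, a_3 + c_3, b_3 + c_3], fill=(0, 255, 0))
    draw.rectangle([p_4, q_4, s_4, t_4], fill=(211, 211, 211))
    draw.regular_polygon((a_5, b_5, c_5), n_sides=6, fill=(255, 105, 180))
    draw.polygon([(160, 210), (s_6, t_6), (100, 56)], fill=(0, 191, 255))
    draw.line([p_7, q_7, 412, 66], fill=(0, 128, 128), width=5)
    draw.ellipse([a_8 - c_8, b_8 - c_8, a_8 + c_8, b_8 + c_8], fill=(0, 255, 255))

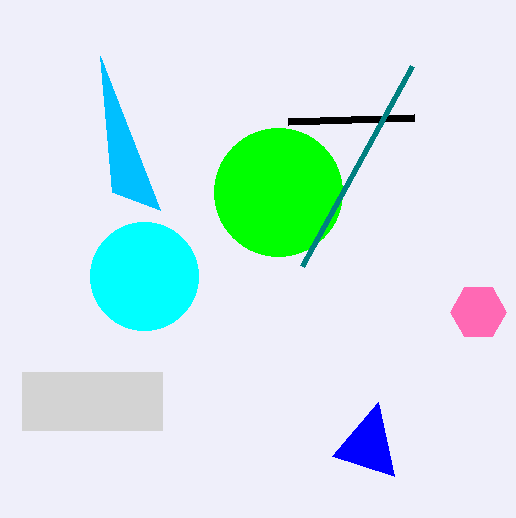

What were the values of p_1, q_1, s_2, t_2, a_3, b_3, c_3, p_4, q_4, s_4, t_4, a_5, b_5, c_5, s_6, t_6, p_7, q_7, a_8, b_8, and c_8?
p_1 = 414; q_1 = 118; s_2 = 394; t_2 = 476; a_3 = 278; b_3 = 192; c_3 = 64; p_4 = 22; q_4 = 372; s_4 = 162; t_4 = 430; a_5 = 478; b_5 = 312; c_5 = 28; s_6 = 112; t_6 = 192; p_7 = 302; q_7 = 266; a_8 = 144; b_8 = 276; c_8 = 54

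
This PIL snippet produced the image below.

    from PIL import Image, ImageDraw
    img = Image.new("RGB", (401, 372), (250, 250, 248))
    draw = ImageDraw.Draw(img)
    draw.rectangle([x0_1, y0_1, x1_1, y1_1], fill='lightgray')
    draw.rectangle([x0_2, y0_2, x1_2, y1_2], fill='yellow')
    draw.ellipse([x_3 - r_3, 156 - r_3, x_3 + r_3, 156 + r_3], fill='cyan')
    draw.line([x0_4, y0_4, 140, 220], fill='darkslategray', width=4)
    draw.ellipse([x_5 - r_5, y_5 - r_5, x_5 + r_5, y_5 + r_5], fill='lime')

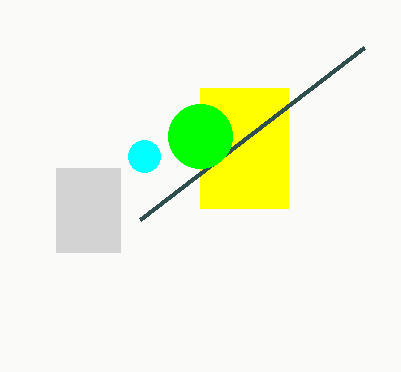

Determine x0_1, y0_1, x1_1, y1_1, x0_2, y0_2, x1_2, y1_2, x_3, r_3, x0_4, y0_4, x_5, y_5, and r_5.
x0_1 = 56; y0_1 = 168; x1_1 = 120; y1_1 = 252; x0_2 = 200; y0_2 = 88; x1_2 = 288; y1_2 = 208; x_3 = 144; r_3 = 16; x0_4 = 364; y0_4 = 48; x_5 = 200; y_5 = 136; r_5 = 32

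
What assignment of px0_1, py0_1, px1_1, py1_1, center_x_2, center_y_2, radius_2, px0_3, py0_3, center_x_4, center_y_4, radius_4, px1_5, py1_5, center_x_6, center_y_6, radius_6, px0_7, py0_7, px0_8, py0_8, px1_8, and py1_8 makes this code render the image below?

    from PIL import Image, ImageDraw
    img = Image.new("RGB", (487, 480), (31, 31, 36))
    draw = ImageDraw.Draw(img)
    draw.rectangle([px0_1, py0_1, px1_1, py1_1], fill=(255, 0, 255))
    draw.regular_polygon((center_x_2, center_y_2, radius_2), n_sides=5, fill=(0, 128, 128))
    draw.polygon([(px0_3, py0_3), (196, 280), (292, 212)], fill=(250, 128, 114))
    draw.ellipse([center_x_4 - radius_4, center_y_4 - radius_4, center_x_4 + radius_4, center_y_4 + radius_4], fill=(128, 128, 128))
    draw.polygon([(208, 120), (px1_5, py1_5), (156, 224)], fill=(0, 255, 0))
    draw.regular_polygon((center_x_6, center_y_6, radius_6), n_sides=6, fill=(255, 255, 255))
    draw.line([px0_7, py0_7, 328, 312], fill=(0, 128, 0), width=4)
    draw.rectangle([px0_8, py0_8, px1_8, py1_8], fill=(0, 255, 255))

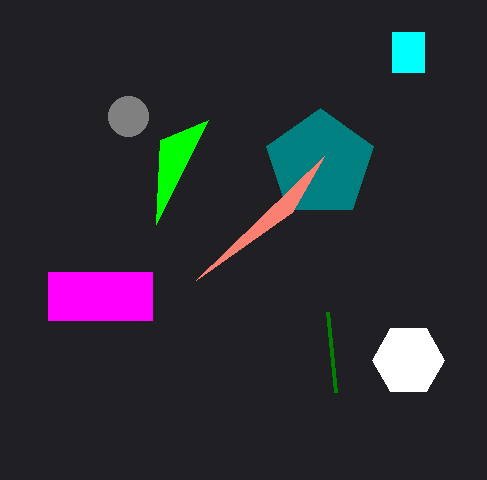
px0_1 = 48; py0_1 = 272; px1_1 = 152; py1_1 = 320; center_x_2 = 320; center_y_2 = 164; radius_2 = 56; px0_3 = 324; py0_3 = 156; center_x_4 = 128; center_y_4 = 116; radius_4 = 20; px1_5 = 160; py1_5 = 140; center_x_6 = 408; center_y_6 = 360; radius_6 = 36; px0_7 = 336; py0_7 = 392; px0_8 = 392; py0_8 = 32; px1_8 = 424; py1_8 = 72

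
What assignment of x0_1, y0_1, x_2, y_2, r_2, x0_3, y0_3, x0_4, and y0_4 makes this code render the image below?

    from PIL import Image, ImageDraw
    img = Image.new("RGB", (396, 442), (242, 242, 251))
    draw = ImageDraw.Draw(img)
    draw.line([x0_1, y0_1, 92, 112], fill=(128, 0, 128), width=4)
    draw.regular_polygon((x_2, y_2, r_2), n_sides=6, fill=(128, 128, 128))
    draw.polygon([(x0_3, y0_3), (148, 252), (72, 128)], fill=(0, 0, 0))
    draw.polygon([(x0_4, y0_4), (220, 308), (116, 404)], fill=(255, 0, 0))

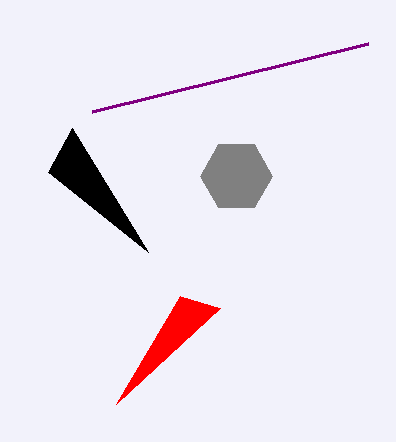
x0_1 = 368, y0_1 = 44, x_2 = 236, y_2 = 176, r_2 = 36, x0_3 = 48, y0_3 = 172, x0_4 = 180, y0_4 = 296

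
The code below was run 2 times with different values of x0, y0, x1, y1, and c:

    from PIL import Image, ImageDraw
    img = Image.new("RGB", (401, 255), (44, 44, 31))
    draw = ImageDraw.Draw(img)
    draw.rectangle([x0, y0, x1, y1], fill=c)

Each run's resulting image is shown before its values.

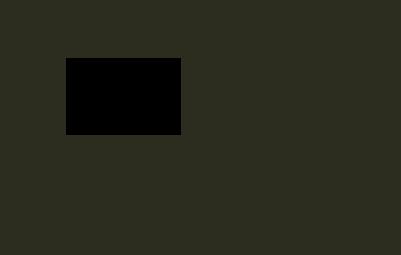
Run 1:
x0 = 66
y0 = 58
x1 = 180
y1 = 134
c = 'black'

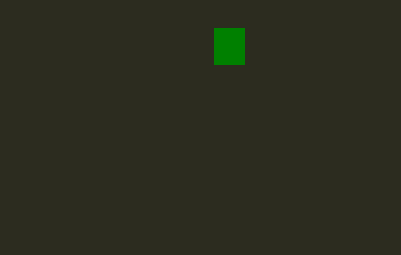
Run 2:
x0 = 214; y0 = 28; x1 = 244; y1 = 64; c = 'green'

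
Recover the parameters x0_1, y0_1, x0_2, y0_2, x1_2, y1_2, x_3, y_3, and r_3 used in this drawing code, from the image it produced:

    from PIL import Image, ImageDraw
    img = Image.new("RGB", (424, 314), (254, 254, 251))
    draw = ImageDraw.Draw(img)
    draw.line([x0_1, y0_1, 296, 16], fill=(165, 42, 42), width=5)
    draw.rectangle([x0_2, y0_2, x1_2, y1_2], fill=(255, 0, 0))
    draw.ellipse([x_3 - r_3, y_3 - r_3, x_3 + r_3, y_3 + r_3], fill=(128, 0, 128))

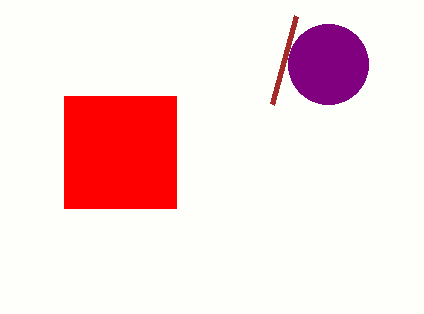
x0_1 = 272; y0_1 = 104; x0_2 = 64; y0_2 = 96; x1_2 = 176; y1_2 = 208; x_3 = 328; y_3 = 64; r_3 = 40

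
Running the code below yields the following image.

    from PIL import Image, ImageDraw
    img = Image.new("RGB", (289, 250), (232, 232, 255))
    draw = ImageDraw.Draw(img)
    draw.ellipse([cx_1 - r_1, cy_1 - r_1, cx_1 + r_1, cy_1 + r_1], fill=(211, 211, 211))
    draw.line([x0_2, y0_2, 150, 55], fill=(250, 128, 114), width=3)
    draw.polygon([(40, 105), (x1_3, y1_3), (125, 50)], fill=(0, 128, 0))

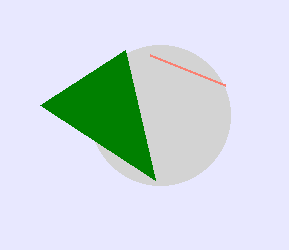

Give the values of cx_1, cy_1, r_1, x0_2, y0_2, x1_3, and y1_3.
cx_1 = 160; cy_1 = 115; r_1 = 70; x0_2 = 225; y0_2 = 85; x1_3 = 155; y1_3 = 180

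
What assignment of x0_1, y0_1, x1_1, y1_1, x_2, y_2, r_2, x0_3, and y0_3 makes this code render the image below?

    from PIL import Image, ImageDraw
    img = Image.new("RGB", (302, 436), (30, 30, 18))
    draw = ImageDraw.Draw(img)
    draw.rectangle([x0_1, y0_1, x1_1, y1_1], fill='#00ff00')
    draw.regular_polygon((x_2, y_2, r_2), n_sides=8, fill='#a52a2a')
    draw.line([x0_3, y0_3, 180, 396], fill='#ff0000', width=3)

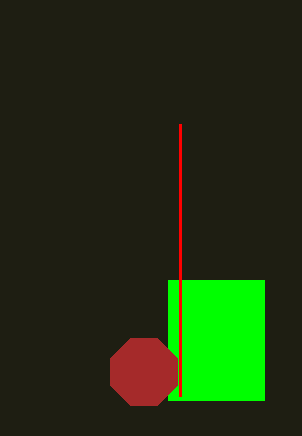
x0_1 = 168, y0_1 = 280, x1_1 = 264, y1_1 = 400, x_2 = 144, y_2 = 372, r_2 = 36, x0_3 = 180, y0_3 = 124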